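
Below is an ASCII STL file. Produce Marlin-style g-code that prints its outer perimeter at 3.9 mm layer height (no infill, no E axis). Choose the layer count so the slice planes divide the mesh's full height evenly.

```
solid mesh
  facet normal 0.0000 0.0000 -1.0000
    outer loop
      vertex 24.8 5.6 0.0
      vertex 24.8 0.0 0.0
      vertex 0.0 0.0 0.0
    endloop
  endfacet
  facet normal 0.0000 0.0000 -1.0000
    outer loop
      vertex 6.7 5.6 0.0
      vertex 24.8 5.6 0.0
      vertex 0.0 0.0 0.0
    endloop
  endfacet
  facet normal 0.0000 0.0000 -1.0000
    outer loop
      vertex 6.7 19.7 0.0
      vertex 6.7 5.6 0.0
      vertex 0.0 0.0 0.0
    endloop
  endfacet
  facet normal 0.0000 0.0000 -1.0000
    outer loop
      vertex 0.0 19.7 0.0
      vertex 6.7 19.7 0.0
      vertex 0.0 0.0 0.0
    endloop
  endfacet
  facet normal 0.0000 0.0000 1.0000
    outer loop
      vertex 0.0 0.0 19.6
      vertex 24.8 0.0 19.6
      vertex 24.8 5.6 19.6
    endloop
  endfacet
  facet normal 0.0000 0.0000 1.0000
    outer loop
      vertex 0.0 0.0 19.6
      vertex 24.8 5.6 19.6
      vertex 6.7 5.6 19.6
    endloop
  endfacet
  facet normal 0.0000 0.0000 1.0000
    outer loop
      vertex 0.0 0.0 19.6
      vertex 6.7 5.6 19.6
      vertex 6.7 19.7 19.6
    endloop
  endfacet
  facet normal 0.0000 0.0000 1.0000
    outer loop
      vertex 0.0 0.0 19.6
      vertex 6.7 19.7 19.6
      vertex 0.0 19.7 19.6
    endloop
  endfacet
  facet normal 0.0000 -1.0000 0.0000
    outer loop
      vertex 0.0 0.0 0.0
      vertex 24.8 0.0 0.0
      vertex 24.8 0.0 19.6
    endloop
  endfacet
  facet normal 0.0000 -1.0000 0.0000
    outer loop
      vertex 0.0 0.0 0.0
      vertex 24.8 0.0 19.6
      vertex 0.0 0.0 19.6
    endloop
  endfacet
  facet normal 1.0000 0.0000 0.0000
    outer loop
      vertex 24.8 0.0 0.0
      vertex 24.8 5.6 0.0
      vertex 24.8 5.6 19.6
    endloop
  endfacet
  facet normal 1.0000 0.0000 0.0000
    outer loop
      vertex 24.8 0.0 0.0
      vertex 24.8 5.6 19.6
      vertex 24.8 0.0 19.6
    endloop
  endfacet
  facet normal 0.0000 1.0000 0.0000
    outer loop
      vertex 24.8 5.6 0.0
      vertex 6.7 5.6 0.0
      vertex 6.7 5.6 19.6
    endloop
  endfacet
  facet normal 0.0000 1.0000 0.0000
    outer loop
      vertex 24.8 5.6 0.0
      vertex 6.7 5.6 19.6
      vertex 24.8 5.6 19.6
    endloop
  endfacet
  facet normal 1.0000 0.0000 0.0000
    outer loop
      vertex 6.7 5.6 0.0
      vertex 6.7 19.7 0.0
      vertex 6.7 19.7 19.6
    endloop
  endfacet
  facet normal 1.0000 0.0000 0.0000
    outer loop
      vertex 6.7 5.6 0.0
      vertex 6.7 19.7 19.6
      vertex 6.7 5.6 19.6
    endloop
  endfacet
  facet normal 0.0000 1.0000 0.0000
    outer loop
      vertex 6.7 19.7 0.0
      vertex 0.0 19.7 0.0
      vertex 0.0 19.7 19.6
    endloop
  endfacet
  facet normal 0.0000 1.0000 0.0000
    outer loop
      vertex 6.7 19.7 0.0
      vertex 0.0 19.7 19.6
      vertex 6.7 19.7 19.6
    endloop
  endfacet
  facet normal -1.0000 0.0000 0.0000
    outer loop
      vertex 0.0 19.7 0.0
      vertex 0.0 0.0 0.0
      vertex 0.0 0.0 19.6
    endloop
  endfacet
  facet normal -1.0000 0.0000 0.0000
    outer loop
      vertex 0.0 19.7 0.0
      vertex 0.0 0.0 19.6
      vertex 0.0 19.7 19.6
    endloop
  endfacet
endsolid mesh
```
; perimeter-only toolpath
G21 ; units = mm
G90 ; absolute positioning
G28 ; home
; layer 1
G0 Z3.9
G0 X0.0 Y0.0
G1 X24.8 Y0.0
G1 X24.8 Y5.6
G1 X6.7 Y5.6
G1 X6.7 Y19.7
G1 X0.0 Y19.7
G1 X0.0 Y0.0
; layer 2
G0 Z7.8
G0 X0.0 Y0.0
G1 X24.8 Y0.0
G1 X24.8 Y5.6
G1 X6.7 Y5.6
G1 X6.7 Y19.7
G1 X0.0 Y19.7
G1 X0.0 Y0.0
; layer 3
G0 Z11.8
G0 X0.0 Y0.0
G1 X24.8 Y0.0
G1 X24.8 Y5.6
G1 X6.7 Y5.6
G1 X6.7 Y19.7
G1 X0.0 Y19.7
G1 X0.0 Y0.0
; layer 4
G0 Z15.7
G0 X0.0 Y0.0
G1 X24.8 Y0.0
G1 X24.8 Y5.6
G1 X6.7 Y5.6
G1 X6.7 Y19.7
G1 X0.0 Y19.7
G1 X0.0 Y0.0
; layer 5
G0 Z19.6
G0 X0.0 Y0.0
G1 X24.8 Y0.0
G1 X24.8 Y5.6
G1 X6.7 Y5.6
G1 X6.7 Y19.7
G1 X0.0 Y19.7
G1 X0.0 Y0.0
M2 ; end

The solid is an L-shaped prism: outer 24.8 × 19.7 mm, arm thicknesses ≈ 5.6 mm (horizontal) and 6.7 mm (vertical), extruded 19.6 mm in z. Slicing at Δz = 3.9 mm — 5 equal slices spanning the solid's height, so layer i sits at z = i·h/5 — gives 5 non-empty perimeters. Each is a 6-segment closed polygon; G0 lifts to the layer z and rapids to the start vertex, then G1 traces the edges.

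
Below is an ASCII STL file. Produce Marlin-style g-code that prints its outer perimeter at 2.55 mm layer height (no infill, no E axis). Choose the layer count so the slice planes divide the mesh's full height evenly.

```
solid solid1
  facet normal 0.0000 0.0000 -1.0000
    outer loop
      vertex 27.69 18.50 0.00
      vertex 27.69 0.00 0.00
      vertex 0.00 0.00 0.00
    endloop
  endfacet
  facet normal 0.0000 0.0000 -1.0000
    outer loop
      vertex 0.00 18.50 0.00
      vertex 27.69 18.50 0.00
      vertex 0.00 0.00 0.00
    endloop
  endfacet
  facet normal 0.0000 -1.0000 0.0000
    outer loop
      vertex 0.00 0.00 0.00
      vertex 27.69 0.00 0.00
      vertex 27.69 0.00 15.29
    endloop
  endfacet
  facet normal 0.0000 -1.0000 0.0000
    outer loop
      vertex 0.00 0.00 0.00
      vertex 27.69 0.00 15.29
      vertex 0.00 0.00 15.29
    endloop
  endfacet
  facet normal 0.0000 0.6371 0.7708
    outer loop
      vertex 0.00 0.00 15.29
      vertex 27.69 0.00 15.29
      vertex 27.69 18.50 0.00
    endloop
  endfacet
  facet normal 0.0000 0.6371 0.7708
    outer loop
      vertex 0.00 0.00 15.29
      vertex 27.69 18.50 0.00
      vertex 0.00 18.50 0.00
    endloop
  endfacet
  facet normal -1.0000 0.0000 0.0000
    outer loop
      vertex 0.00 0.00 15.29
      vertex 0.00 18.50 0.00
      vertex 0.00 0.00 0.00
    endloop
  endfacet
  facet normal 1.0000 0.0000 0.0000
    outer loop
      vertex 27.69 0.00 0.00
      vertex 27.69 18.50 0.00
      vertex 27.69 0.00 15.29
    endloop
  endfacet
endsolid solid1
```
; perimeter-only toolpath
G21 ; units = mm
G90 ; absolute positioning
G28 ; home
; layer 1
G0 Z2.55
G0 X0.00 Y0.00
G1 X27.69 Y0.00
G1 X27.69 Y15.42
G1 X0.00 Y15.42
G1 X0.00 Y0.00
; layer 2
G0 Z5.10
G0 X0.00 Y0.00
G1 X27.69 Y0.00
G1 X27.69 Y12.33
G1 X0.00 Y12.33
G1 X0.00 Y0.00
; layer 3
G0 Z7.64
G0 X0.00 Y0.00
G1 X27.69 Y0.00
G1 X27.69 Y9.25
G1 X0.00 Y9.25
G1 X0.00 Y0.00
; layer 4
G0 Z10.19
G0 X0.00 Y0.00
G1 X27.69 Y0.00
G1 X27.69 Y6.17
G1 X0.00 Y6.17
G1 X0.00 Y0.00
; layer 5
G0 Z12.74
G0 X0.00 Y0.00
G1 X27.69 Y0.00
G1 X27.69 Y3.08
G1 X0.00 Y3.08
G1 X0.00 Y0.00
M2 ; end

The solid is a wedge (ramp): 27.7 × 18.5 mm base, rising to 15.3 mm along the y=0 edge and sloping linearly to z=0 at y=18.5. Slicing at Δz = 2.55 mm — 6 equal slices spanning the solid's height, so layer i sits at z = i·h/6 — gives 5 non-empty perimeters. Each is a 4-segment closed polygon; G0 lifts to the layer z and rapids to the start vertex, then G1 traces the edges. The cross-section shrinks linearly with z (the slice at the apex is degenerate and omitted).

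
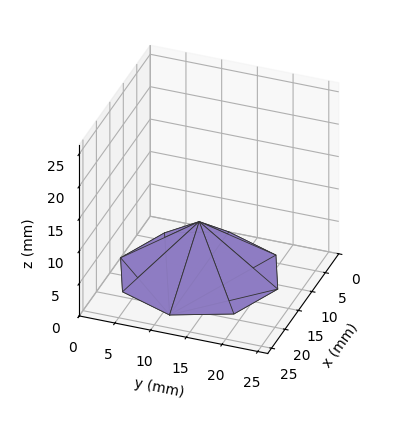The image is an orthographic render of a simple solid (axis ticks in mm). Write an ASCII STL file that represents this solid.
Reading the render: the shape is a regular 8-sided pyramid, base circumscribed radius ≈ 11 mm, apex at z ≈ 8 mm (dimensions read to the nearest mm from the axis ticks). For the STL, each face is triangulated and given an outward normal.

solid part
  facet normal 0.0000 0.0000 -1.0000
    outer loop
      vertex 11.0 22.0 0.0
      vertex 18.8 18.8 0.0
      vertex 22.0 11.0 0.0
    endloop
  endfacet
  facet normal 0.0000 0.0000 -1.0000
    outer loop
      vertex 3.2 18.8 0.0
      vertex 11.0 22.0 0.0
      vertex 22.0 11.0 0.0
    endloop
  endfacet
  facet normal 0.0000 0.0000 -1.0000
    outer loop
      vertex 0.0 11.0 0.0
      vertex 3.2 18.8 0.0
      vertex 22.0 11.0 0.0
    endloop
  endfacet
  facet normal 0.0000 0.0000 -1.0000
    outer loop
      vertex 3.2 3.2 0.0
      vertex 0.0 11.0 0.0
      vertex 22.0 11.0 0.0
    endloop
  endfacet
  facet normal 0.0000 0.0000 -1.0000
    outer loop
      vertex 11.0 0.0 0.0
      vertex 3.2 3.2 0.0
      vertex 22.0 11.0 0.0
    endloop
  endfacet
  facet normal 0.0000 0.0000 -1.0000
    outer loop
      vertex 18.8 3.2 0.0
      vertex 11.0 0.0 0.0
      vertex 22.0 11.0 0.0
    endloop
  endfacet
  facet normal 0.5718 0.2346 0.7862
    outer loop
      vertex 22.0 11.0 0.0
      vertex 18.8 18.8 0.0
      vertex 11.0 11.0 8.0
    endloop
  endfacet
  facet normal 0.2346 0.5718 0.7862
    outer loop
      vertex 18.8 18.8 0.0
      vertex 11.0 22.0 0.0
      vertex 11.0 11.0 8.0
    endloop
  endfacet
  facet normal -0.2346 0.5718 0.7862
    outer loop
      vertex 11.0 22.0 0.0
      vertex 3.2 18.8 0.0
      vertex 11.0 11.0 8.0
    endloop
  endfacet
  facet normal -0.5718 0.2346 0.7862
    outer loop
      vertex 3.2 18.8 0.0
      vertex 0.0 11.0 0.0
      vertex 11.0 11.0 8.0
    endloop
  endfacet
  facet normal -0.5718 -0.2346 0.7862
    outer loop
      vertex 0.0 11.0 0.0
      vertex 3.2 3.2 0.0
      vertex 11.0 11.0 8.0
    endloop
  endfacet
  facet normal -0.2346 -0.5718 0.7862
    outer loop
      vertex 3.2 3.2 0.0
      vertex 11.0 0.0 0.0
      vertex 11.0 11.0 8.0
    endloop
  endfacet
  facet normal 0.2346 -0.5718 0.7862
    outer loop
      vertex 11.0 0.0 0.0
      vertex 18.8 3.2 0.0
      vertex 11.0 11.0 8.0
    endloop
  endfacet
  facet normal 0.5718 -0.2346 0.7862
    outer loop
      vertex 18.8 3.2 0.0
      vertex 22.0 11.0 0.0
      vertex 11.0 11.0 8.0
    endloop
  endfacet
endsolid part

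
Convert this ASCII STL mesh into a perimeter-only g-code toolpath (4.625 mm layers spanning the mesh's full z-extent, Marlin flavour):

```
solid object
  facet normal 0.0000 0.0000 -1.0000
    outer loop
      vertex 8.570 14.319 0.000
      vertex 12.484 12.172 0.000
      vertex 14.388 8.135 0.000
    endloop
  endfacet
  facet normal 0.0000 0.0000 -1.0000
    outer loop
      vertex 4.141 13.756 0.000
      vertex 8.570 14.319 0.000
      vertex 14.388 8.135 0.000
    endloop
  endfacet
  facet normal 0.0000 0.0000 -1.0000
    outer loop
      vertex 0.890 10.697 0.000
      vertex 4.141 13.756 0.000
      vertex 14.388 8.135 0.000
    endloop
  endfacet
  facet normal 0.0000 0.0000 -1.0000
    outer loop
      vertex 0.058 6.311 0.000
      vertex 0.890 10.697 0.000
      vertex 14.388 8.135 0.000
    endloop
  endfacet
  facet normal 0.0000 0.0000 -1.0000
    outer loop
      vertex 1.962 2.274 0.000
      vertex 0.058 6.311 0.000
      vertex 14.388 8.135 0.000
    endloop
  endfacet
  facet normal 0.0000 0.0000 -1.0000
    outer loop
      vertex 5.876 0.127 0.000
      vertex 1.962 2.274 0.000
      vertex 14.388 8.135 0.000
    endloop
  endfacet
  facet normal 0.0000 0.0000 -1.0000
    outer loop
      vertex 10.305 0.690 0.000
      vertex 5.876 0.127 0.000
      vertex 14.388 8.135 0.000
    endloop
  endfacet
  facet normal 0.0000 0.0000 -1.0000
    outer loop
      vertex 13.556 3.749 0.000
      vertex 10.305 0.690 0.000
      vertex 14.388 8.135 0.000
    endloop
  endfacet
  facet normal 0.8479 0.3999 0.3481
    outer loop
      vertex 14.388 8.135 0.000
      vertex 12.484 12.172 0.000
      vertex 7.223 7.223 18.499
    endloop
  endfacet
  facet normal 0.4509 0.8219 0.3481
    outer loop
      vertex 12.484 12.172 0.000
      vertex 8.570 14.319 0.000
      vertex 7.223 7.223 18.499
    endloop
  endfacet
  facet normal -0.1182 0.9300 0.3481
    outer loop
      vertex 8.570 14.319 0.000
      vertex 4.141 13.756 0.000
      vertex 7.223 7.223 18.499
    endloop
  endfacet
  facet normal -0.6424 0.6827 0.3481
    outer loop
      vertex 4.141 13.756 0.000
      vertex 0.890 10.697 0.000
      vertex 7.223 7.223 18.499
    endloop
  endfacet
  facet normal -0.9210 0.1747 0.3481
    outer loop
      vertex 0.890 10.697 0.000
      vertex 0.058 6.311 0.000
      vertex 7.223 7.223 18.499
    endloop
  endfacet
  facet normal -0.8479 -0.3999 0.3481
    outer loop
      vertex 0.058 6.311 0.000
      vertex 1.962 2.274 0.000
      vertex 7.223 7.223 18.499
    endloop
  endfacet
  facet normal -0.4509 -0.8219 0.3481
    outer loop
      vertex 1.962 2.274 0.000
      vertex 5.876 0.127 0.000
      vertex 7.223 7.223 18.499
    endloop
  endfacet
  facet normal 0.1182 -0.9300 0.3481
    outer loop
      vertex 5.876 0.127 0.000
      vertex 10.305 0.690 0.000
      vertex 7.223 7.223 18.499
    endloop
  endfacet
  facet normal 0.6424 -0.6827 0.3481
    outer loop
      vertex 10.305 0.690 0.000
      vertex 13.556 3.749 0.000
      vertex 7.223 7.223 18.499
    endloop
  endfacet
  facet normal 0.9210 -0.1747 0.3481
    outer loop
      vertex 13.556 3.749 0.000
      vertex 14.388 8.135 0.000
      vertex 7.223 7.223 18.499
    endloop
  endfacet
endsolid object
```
; perimeter-only toolpath
G21 ; units = mm
G90 ; absolute positioning
G28 ; home
; layer 1
G0 Z4.625
G0 X12.597 Y7.907
G1 X11.169 Y10.935
G1 X8.233 Y12.545
G1 X4.912 Y12.123
G1 X2.473 Y9.828
G1 X1.849 Y6.539
G1 X3.277 Y3.511
G1 X6.213 Y1.901
G1 X9.534 Y2.323
G1 X11.973 Y4.617
G1 X12.597 Y7.907
; layer 2
G0 Z9.249
G0 X10.806 Y7.679
G1 X9.854 Y9.697
G1 X7.896 Y10.771
G1 X5.682 Y10.489
G1 X4.056 Y8.960
G1 X3.640 Y6.767
G1 X4.593 Y4.748
G1 X6.550 Y3.675
G1 X8.764 Y3.957
G1 X10.389 Y5.486
G1 X10.806 Y7.679
; layer 3
G0 Z13.874
G0 X9.014 Y7.451
G1 X8.538 Y8.460
G1 X7.560 Y8.997
G1 X6.453 Y8.856
G1 X5.640 Y8.091
G1 X5.432 Y6.995
G1 X5.908 Y5.986
G1 X6.886 Y5.449
G1 X7.994 Y5.590
G1 X8.806 Y6.354
G1 X9.014 Y7.451
M2 ; end

The solid is a regular 10-sided pyramid, base circumscribed radius ≈ 7.22 mm, apex at z ≈ 18.5 mm. Slicing at Δz = 4.625 mm — 4 equal slices spanning the solid's height, so layer i sits at z = i·h/4 — gives 3 non-empty perimeters. Each is a 10-segment closed polygon; G0 lifts to the layer z and rapids to the start vertex, then G1 traces the edges. The cross-section shrinks linearly with z (the slice at the apex is degenerate and omitted).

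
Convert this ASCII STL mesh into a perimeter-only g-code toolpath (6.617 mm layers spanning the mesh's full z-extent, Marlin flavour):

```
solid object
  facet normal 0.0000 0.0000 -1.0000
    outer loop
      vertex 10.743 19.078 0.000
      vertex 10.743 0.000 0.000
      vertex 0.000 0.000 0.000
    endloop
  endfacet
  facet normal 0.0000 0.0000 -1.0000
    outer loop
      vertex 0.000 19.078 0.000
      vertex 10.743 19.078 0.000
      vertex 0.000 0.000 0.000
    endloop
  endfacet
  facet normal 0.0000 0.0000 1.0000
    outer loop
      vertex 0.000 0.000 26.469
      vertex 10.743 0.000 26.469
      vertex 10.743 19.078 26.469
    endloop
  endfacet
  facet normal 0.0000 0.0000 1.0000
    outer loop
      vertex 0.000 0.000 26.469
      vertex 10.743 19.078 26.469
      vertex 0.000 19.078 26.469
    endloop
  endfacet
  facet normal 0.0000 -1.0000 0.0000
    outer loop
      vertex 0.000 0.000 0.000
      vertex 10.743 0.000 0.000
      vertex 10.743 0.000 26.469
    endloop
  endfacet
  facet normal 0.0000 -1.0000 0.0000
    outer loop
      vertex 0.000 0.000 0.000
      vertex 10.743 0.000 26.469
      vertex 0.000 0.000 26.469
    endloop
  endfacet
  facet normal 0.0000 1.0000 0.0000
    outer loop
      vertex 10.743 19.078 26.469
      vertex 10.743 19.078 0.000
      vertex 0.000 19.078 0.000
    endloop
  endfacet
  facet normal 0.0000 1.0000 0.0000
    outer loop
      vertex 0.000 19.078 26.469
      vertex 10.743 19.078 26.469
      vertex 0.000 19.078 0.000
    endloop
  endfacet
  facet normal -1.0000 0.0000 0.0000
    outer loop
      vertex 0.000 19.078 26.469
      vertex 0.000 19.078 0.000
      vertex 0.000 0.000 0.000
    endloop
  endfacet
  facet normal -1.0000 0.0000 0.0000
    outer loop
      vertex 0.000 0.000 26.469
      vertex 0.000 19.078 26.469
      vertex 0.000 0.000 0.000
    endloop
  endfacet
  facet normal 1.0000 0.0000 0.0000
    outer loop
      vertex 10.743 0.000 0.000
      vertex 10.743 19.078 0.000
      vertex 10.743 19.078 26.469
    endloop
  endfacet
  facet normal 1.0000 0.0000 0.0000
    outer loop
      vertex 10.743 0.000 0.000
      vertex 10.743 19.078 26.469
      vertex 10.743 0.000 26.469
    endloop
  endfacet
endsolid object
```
; perimeter-only toolpath
G21 ; units = mm
G90 ; absolute positioning
G28 ; home
; layer 1
G0 Z6.617
G0 X0.000 Y0.000
G1 X10.743 Y0.000
G1 X10.743 Y19.078
G1 X0.000 Y19.078
G1 X0.000 Y0.000
; layer 2
G0 Z13.235
G0 X0.000 Y0.000
G1 X10.743 Y0.000
G1 X10.743 Y19.078
G1 X0.000 Y19.078
G1 X0.000 Y0.000
; layer 3
G0 Z19.852
G0 X0.000 Y0.000
G1 X10.743 Y0.000
G1 X10.743 Y19.078
G1 X0.000 Y19.078
G1 X0.000 Y0.000
; layer 4
G0 Z26.469
G0 X0.000 Y0.000
G1 X10.743 Y0.000
G1 X10.743 Y19.078
G1 X0.000 Y19.078
G1 X0.000 Y0.000
M2 ; end

The solid is a rectangular box, roughly 10.7 × 19.1 mm footprint and 26.5 mm tall. Slicing at Δz = 6.617 mm — 4 equal slices spanning the solid's height, so layer i sits at z = i·h/4 — gives 4 non-empty perimeters. Each is a 4-segment closed polygon; G0 lifts to the layer z and rapids to the start vertex, then G1 traces the edges.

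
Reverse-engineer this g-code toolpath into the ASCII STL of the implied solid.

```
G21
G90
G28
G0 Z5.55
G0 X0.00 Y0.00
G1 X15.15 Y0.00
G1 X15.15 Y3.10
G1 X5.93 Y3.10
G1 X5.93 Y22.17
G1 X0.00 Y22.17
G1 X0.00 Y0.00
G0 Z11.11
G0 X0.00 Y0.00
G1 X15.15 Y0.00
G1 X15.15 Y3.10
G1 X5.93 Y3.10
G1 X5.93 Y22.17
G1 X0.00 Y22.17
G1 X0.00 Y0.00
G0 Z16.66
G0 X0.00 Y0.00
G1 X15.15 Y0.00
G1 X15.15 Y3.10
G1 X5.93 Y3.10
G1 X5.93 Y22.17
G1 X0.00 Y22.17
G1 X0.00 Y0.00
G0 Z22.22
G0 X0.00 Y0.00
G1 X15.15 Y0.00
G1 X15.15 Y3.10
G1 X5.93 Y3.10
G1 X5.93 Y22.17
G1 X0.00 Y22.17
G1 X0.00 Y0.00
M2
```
solid part
  facet normal 0.0000 0.0000 -1.0000
    outer loop
      vertex 15.15 3.10 0.00
      vertex 15.15 0.00 0.00
      vertex 0.00 0.00 0.00
    endloop
  endfacet
  facet normal 0.0000 0.0000 -1.0000
    outer loop
      vertex 5.93 3.10 0.00
      vertex 15.15 3.10 0.00
      vertex 0.00 0.00 0.00
    endloop
  endfacet
  facet normal 0.0000 0.0000 -1.0000
    outer loop
      vertex 5.93 22.17 0.00
      vertex 5.93 3.10 0.00
      vertex 0.00 0.00 0.00
    endloop
  endfacet
  facet normal 0.0000 0.0000 -1.0000
    outer loop
      vertex 0.00 22.17 0.00
      vertex 5.93 22.17 0.00
      vertex 0.00 0.00 0.00
    endloop
  endfacet
  facet normal 0.0000 0.0000 1.0000
    outer loop
      vertex 0.00 0.00 22.22
      vertex 15.15 0.00 22.22
      vertex 15.15 3.10 22.22
    endloop
  endfacet
  facet normal 0.0000 0.0000 1.0000
    outer loop
      vertex 0.00 0.00 22.22
      vertex 15.15 3.10 22.22
      vertex 5.93 3.10 22.22
    endloop
  endfacet
  facet normal 0.0000 0.0000 1.0000
    outer loop
      vertex 0.00 0.00 22.22
      vertex 5.93 3.10 22.22
      vertex 5.93 22.17 22.22
    endloop
  endfacet
  facet normal 0.0000 0.0000 1.0000
    outer loop
      vertex 0.00 0.00 22.22
      vertex 5.93 22.17 22.22
      vertex 0.00 22.17 22.22
    endloop
  endfacet
  facet normal 0.0000 -1.0000 0.0000
    outer loop
      vertex 0.00 0.00 0.00
      vertex 15.15 0.00 0.00
      vertex 15.15 0.00 22.22
    endloop
  endfacet
  facet normal 0.0000 -1.0000 0.0000
    outer loop
      vertex 0.00 0.00 0.00
      vertex 15.15 0.00 22.22
      vertex 0.00 0.00 22.22
    endloop
  endfacet
  facet normal 1.0000 0.0000 0.0000
    outer loop
      vertex 15.15 0.00 0.00
      vertex 15.15 3.10 0.00
      vertex 15.15 3.10 22.22
    endloop
  endfacet
  facet normal 1.0000 0.0000 0.0000
    outer loop
      vertex 15.15 0.00 0.00
      vertex 15.15 3.10 22.22
      vertex 15.15 0.00 22.22
    endloop
  endfacet
  facet normal 0.0000 1.0000 0.0000
    outer loop
      vertex 15.15 3.10 0.00
      vertex 5.93 3.10 0.00
      vertex 5.93 3.10 22.22
    endloop
  endfacet
  facet normal 0.0000 1.0000 0.0000
    outer loop
      vertex 15.15 3.10 0.00
      vertex 5.93 3.10 22.22
      vertex 15.15 3.10 22.22
    endloop
  endfacet
  facet normal 1.0000 0.0000 0.0000
    outer loop
      vertex 5.93 3.10 0.00
      vertex 5.93 22.17 0.00
      vertex 5.93 22.17 22.22
    endloop
  endfacet
  facet normal 1.0000 0.0000 0.0000
    outer loop
      vertex 5.93 3.10 0.00
      vertex 5.93 22.17 22.22
      vertex 5.93 3.10 22.22
    endloop
  endfacet
  facet normal 0.0000 1.0000 0.0000
    outer loop
      vertex 5.93 22.17 0.00
      vertex 0.00 22.17 0.00
      vertex 0.00 22.17 22.22
    endloop
  endfacet
  facet normal 0.0000 1.0000 0.0000
    outer loop
      vertex 5.93 22.17 0.00
      vertex 0.00 22.17 22.22
      vertex 5.93 22.17 22.22
    endloop
  endfacet
  facet normal -1.0000 0.0000 0.0000
    outer loop
      vertex 0.00 22.17 0.00
      vertex 0.00 0.00 0.00
      vertex 0.00 0.00 22.22
    endloop
  endfacet
  facet normal -1.0000 0.0000 0.0000
    outer loop
      vertex 0.00 22.17 0.00
      vertex 0.00 0.00 22.22
      vertex 0.00 22.17 22.22
    endloop
  endfacet
endsolid part

The G0 Z moves step by Δz≈5.55 mm. Every layer's G1 loop is the same polygon, so the solid is a straight extrusion of it from z=0 to z≈22.2. Closing with flat bottom and top caps and triangulating gives 20 facets — an L-shaped prism: outer 15.2 × 22.2 mm, arm thicknesses ≈ 3.1 mm (horizontal) and 5.93 mm (vertical), extruded 22.2 mm in z.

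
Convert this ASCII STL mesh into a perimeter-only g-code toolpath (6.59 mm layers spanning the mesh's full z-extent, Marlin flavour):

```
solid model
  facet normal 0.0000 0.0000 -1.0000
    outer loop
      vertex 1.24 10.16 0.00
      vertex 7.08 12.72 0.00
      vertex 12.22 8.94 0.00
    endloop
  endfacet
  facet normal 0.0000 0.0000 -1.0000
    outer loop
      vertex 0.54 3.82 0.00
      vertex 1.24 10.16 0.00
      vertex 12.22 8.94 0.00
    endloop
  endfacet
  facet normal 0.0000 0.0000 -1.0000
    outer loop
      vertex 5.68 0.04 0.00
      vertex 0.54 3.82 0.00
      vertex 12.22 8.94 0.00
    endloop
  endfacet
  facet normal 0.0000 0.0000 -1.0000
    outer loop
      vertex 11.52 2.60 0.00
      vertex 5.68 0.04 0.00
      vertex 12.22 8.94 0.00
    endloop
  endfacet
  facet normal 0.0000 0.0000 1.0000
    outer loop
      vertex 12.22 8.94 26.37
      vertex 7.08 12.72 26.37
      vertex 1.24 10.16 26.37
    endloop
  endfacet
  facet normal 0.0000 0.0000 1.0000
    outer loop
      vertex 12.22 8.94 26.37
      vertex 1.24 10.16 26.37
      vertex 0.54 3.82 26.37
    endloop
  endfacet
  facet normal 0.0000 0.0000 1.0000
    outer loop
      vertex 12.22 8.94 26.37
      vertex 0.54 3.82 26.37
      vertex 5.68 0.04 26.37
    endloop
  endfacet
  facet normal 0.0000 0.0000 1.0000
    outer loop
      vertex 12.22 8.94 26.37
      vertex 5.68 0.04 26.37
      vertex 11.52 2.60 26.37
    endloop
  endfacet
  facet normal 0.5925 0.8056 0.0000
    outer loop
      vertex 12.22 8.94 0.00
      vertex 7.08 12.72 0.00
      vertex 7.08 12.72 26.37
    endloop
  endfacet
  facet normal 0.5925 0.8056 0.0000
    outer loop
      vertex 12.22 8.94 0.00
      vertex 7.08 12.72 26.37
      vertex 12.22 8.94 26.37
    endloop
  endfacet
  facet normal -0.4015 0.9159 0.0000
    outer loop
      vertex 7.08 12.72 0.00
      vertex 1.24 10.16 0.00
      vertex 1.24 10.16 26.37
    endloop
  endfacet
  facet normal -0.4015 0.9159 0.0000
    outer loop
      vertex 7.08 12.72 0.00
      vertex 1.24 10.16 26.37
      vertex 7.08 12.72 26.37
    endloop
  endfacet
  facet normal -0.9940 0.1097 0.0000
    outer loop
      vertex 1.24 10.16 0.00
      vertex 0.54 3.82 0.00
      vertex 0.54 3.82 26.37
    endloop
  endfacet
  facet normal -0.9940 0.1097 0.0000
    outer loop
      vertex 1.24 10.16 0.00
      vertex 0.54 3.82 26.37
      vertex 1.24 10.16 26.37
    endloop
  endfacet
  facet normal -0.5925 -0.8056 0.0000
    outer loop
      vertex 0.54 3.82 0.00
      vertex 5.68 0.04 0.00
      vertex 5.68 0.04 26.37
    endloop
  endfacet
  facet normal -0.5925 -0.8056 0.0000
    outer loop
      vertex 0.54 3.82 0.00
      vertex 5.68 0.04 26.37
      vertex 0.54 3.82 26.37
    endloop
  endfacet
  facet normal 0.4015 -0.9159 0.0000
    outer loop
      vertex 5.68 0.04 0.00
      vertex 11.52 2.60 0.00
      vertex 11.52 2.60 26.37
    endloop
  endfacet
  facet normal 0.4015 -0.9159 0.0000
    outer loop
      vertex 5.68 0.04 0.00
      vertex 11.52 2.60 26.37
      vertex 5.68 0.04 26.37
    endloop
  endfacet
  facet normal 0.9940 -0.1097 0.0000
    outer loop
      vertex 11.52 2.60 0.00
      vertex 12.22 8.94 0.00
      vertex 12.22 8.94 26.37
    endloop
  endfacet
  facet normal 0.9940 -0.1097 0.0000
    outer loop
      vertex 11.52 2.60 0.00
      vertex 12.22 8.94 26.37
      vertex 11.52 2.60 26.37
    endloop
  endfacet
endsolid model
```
; perimeter-only toolpath
G21 ; units = mm
G90 ; absolute positioning
G28 ; home
; layer 1
G0 Z6.59
G0 X12.22 Y8.94
G1 X7.08 Y12.72
G1 X1.24 Y10.16
G1 X0.54 Y3.82
G1 X5.68 Y0.04
G1 X11.52 Y2.60
G1 X12.22 Y8.94
; layer 2
G0 Z13.19
G0 X12.22 Y8.94
G1 X7.08 Y12.72
G1 X1.24 Y10.16
G1 X0.54 Y3.82
G1 X5.68 Y0.04
G1 X11.52 Y2.60
G1 X12.22 Y8.94
; layer 3
G0 Z19.78
G0 X12.22 Y8.94
G1 X7.08 Y12.72
G1 X1.24 Y10.16
G1 X0.54 Y3.82
G1 X5.68 Y0.04
G1 X11.52 Y2.60
G1 X12.22 Y8.94
; layer 4
G0 Z26.37
G0 X12.22 Y8.94
G1 X7.08 Y12.72
G1 X1.24 Y10.16
G1 X0.54 Y3.82
G1 X5.68 Y0.04
G1 X11.52 Y2.60
G1 X12.22 Y8.94
M2 ; end

The solid is a regular 6-sided prism (a cylinder approximated with 6 flat sides), circumscribed radius ≈ 6.38 mm, height ≈ 26.4 mm. Slicing at Δz = 6.59 mm — 4 equal slices spanning the solid's height, so layer i sits at z = i·h/4 — gives 4 non-empty perimeters. Each is a 6-segment closed polygon; G0 lifts to the layer z and rapids to the start vertex, then G1 traces the edges.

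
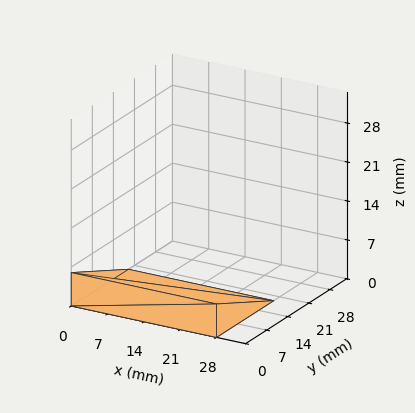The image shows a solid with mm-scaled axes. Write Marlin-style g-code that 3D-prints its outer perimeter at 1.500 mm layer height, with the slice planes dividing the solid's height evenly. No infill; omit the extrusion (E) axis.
Reading the render: the shape is a wedge (ramp): 28 × 19 mm base, rising to 6 mm along the y=0 edge and sloping linearly to z=0 at y=19 (dimensions read to the nearest mm from the axis ticks). For the g-code, the solid's height is divided into equal slices at the stated Δz and each level perimeter traced with G1 moves after a G0 lift.

; perimeter-only toolpath
G21 ; units = mm
G90 ; absolute positioning
G28 ; home
; layer 1
G0 Z1.500
G0 X0.000 Y0.000
G1 X28.000 Y0.000
G1 X28.000 Y14.250
G1 X0.000 Y14.250
G1 X0.000 Y0.000
; layer 2
G0 Z3.000
G0 X0.000 Y0.000
G1 X28.000 Y0.000
G1 X28.000 Y9.500
G1 X0.000 Y9.500
G1 X0.000 Y0.000
; layer 3
G0 Z4.500
G0 X0.000 Y0.000
G1 X28.000 Y0.000
G1 X28.000 Y4.750
G1 X0.000 Y4.750
G1 X0.000 Y0.000
M2 ; end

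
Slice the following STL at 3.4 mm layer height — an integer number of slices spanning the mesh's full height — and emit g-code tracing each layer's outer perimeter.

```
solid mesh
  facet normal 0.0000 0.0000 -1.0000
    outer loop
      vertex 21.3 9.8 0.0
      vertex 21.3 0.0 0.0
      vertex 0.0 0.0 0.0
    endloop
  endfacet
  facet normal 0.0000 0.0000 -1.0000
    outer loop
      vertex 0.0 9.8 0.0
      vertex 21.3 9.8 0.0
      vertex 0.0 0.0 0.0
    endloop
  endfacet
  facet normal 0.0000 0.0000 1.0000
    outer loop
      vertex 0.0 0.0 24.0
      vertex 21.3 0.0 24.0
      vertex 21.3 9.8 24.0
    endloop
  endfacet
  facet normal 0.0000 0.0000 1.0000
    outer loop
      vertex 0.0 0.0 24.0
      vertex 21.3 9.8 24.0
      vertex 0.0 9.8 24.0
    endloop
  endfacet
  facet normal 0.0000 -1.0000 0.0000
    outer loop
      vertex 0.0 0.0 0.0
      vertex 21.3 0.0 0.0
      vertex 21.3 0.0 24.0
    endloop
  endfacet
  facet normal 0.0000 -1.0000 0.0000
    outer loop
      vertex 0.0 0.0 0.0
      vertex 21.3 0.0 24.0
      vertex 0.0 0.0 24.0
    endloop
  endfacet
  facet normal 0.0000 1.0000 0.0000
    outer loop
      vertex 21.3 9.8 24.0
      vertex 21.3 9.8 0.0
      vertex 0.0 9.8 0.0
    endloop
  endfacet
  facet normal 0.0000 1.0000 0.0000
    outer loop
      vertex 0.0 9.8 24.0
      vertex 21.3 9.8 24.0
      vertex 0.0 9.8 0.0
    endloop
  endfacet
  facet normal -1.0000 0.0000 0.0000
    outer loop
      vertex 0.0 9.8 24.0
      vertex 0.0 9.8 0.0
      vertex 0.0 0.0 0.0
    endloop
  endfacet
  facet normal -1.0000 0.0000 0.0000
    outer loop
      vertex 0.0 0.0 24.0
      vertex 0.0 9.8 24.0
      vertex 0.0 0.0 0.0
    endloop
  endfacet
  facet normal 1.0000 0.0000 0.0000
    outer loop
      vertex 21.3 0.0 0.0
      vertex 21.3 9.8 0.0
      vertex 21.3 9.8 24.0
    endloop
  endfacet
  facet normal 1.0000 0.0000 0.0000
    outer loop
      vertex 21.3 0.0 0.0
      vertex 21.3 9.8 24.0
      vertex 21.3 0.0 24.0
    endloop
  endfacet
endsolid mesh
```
; perimeter-only toolpath
G21 ; units = mm
G90 ; absolute positioning
G28 ; home
; layer 1
G0 Z3.4
G0 X0.0 Y0.0
G1 X21.3 Y0.0
G1 X21.3 Y9.8
G1 X0.0 Y9.8
G1 X0.0 Y0.0
; layer 2
G0 Z6.9
G0 X0.0 Y0.0
G1 X21.3 Y0.0
G1 X21.3 Y9.8
G1 X0.0 Y9.8
G1 X0.0 Y0.0
; layer 3
G0 Z10.3
G0 X0.0 Y0.0
G1 X21.3 Y0.0
G1 X21.3 Y9.8
G1 X0.0 Y9.8
G1 X0.0 Y0.0
; layer 4
G0 Z13.7
G0 X0.0 Y0.0
G1 X21.3 Y0.0
G1 X21.3 Y9.8
G1 X0.0 Y9.8
G1 X0.0 Y0.0
; layer 5
G0 Z17.1
G0 X0.0 Y0.0
G1 X21.3 Y0.0
G1 X21.3 Y9.8
G1 X0.0 Y9.8
G1 X0.0 Y0.0
; layer 6
G0 Z20.6
G0 X0.0 Y0.0
G1 X21.3 Y0.0
G1 X21.3 Y9.8
G1 X0.0 Y9.8
G1 X0.0 Y0.0
; layer 7
G0 Z24.0
G0 X0.0 Y0.0
G1 X21.3 Y0.0
G1 X21.3 Y9.8
G1 X0.0 Y9.8
G1 X0.0 Y0.0
M2 ; end

The solid is a rectangular box, roughly 21.3 × 9.8 mm footprint and 24 mm tall. Slicing at Δz = 3.4 mm — 7 equal slices spanning the solid's height, so layer i sits at z = i·h/7 — gives 7 non-empty perimeters. Each is a 4-segment closed polygon; G0 lifts to the layer z and rapids to the start vertex, then G1 traces the edges.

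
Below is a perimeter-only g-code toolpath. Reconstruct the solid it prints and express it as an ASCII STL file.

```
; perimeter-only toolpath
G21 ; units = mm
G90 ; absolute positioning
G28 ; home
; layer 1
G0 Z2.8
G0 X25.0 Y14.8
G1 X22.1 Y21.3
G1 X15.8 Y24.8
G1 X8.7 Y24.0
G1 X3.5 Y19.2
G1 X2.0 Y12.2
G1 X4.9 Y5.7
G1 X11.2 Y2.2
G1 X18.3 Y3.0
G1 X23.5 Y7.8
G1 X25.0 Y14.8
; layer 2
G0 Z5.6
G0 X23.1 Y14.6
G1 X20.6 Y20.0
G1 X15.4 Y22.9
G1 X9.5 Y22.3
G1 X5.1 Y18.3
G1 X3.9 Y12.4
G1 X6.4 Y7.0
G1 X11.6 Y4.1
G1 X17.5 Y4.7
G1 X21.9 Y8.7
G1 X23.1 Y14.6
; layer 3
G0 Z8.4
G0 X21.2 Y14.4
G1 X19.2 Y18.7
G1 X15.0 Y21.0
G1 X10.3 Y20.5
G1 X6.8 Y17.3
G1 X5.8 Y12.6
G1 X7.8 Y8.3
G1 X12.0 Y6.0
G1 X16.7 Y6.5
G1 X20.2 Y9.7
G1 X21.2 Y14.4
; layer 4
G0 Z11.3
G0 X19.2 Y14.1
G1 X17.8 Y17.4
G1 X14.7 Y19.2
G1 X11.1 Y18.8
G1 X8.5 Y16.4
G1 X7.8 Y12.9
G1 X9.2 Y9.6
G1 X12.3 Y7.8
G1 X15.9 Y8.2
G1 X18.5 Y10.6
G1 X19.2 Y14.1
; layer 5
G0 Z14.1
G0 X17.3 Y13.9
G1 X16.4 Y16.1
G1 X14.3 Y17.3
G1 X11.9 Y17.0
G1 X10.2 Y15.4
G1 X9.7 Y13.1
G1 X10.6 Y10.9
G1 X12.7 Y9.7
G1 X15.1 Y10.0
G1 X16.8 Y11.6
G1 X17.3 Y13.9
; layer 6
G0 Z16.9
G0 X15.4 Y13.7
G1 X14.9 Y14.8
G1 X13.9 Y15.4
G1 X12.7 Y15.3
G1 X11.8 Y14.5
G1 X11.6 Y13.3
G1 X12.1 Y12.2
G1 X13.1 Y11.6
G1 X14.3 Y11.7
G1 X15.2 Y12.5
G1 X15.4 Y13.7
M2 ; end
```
solid part
  facet normal 0.0000 0.0000 -1.0000
    outer loop
      vertex 16.2 26.7 0.0
      vertex 23.5 22.6 0.0
      vertex 26.9 15.0 0.0
    endloop
  endfacet
  facet normal 0.0000 0.0000 -1.0000
    outer loop
      vertex 7.9 25.8 0.0
      vertex 16.2 26.7 0.0
      vertex 26.9 15.0 0.0
    endloop
  endfacet
  facet normal 0.0000 0.0000 -1.0000
    outer loop
      vertex 1.8 20.2 0.0
      vertex 7.9 25.8 0.0
      vertex 26.9 15.0 0.0
    endloop
  endfacet
  facet normal 0.0000 0.0000 -1.0000
    outer loop
      vertex 0.1 12.0 0.0
      vertex 1.8 20.2 0.0
      vertex 26.9 15.0 0.0
    endloop
  endfacet
  facet normal 0.0000 0.0000 -1.0000
    outer loop
      vertex 3.5 4.4 0.0
      vertex 0.1 12.0 0.0
      vertex 26.9 15.0 0.0
    endloop
  endfacet
  facet normal 0.0000 0.0000 -1.0000
    outer loop
      vertex 10.8 0.3 0.0
      vertex 3.5 4.4 0.0
      vertex 26.9 15.0 0.0
    endloop
  endfacet
  facet normal 0.0000 0.0000 -1.0000
    outer loop
      vertex 19.1 1.2 0.0
      vertex 10.8 0.3 0.0
      vertex 26.9 15.0 0.0
    endloop
  endfacet
  facet normal 0.0000 0.0000 -1.0000
    outer loop
      vertex 25.2 6.8 0.0
      vertex 19.1 1.2 0.0
      vertex 26.9 15.0 0.0
    endloop
  endfacet
  facet normal 0.7646 0.3421 0.5462
    outer loop
      vertex 26.9 15.0 0.0
      vertex 23.5 22.6 0.0
      vertex 13.5 13.5 19.7
    endloop
  endfacet
  facet normal 0.4103 0.7306 0.5458
    outer loop
      vertex 23.5 22.6 0.0
      vertex 16.2 26.7 0.0
      vertex 13.5 13.5 19.7
    endloop
  endfacet
  facet normal -0.0903 0.8330 0.5458
    outer loop
      vertex 16.2 26.7 0.0
      vertex 7.9 25.8 0.0
      vertex 13.5 13.5 19.7
    endloop
  endfacet
  facet normal -0.5665 0.6170 0.5463
    outer loop
      vertex 7.9 25.8 0.0
      vertex 1.8 20.2 0.0
      vertex 13.5 13.5 19.7
    endloop
  endfacet
  facet normal -0.8208 0.1702 0.5453
    outer loop
      vertex 1.8 20.2 0.0
      vertex 0.1 12.0 0.0
      vertex 13.5 13.5 19.7
    endloop
  endfacet
  facet normal -0.7646 -0.3421 0.5462
    outer loop
      vertex 0.1 12.0 0.0
      vertex 3.5 4.4 0.0
      vertex 13.5 13.5 19.7
    endloop
  endfacet
  facet normal -0.4103 -0.7306 0.5458
    outer loop
      vertex 3.5 4.4 0.0
      vertex 10.8 0.3 0.0
      vertex 13.5 13.5 19.7
    endloop
  endfacet
  facet normal 0.0903 -0.8330 0.5458
    outer loop
      vertex 10.8 0.3 0.0
      vertex 19.1 1.2 0.0
      vertex 13.5 13.5 19.7
    endloop
  endfacet
  facet normal 0.5665 -0.6170 0.5463
    outer loop
      vertex 19.1 1.2 0.0
      vertex 25.2 6.8 0.0
      vertex 13.5 13.5 19.7
    endloop
  endfacet
  facet normal 0.8208 -0.1702 0.5453
    outer loop
      vertex 25.2 6.8 0.0
      vertex 26.9 15.0 0.0
      vertex 13.5 13.5 19.7
    endloop
  endfacet
endsolid part

The G0 Z moves step by Δz≈2.8 mm. The G1 loops shrink linearly with z, so the solid tapers from its base footprint up to z≈19.7. Closing with a flat bottom cap and the tapered top and triangulating gives 18 facets — a regular 10-sided pyramid, base circumscribed radius ≈ 13.5 mm, apex at z ≈ 19.7 mm.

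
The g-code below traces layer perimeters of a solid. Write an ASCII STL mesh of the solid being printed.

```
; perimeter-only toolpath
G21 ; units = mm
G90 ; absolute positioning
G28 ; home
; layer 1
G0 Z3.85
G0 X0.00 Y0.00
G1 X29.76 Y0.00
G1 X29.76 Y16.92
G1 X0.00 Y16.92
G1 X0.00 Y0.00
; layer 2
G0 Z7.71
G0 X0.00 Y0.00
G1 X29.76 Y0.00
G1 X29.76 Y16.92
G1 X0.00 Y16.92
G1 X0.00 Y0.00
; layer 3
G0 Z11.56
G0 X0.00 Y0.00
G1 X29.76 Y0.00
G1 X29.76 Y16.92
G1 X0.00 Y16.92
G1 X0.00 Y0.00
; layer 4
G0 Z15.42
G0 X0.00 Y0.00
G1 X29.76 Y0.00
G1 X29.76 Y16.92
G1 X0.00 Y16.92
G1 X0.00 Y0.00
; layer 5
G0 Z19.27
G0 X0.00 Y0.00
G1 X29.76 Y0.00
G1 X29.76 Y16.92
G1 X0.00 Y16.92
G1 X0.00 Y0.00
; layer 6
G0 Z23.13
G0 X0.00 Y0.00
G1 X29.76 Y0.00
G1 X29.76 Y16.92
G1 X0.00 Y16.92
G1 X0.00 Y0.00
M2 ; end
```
solid part
  facet normal 0.0000 0.0000 -1.0000
    outer loop
      vertex 29.76 16.92 0.00
      vertex 29.76 0.00 0.00
      vertex 0.00 0.00 0.00
    endloop
  endfacet
  facet normal 0.0000 0.0000 -1.0000
    outer loop
      vertex 0.00 16.92 0.00
      vertex 29.76 16.92 0.00
      vertex 0.00 0.00 0.00
    endloop
  endfacet
  facet normal 0.0000 0.0000 1.0000
    outer loop
      vertex 0.00 0.00 23.13
      vertex 29.76 0.00 23.13
      vertex 29.76 16.92 23.13
    endloop
  endfacet
  facet normal 0.0000 0.0000 1.0000
    outer loop
      vertex 0.00 0.00 23.13
      vertex 29.76 16.92 23.13
      vertex 0.00 16.92 23.13
    endloop
  endfacet
  facet normal 0.0000 -1.0000 0.0000
    outer loop
      vertex 0.00 0.00 0.00
      vertex 29.76 0.00 0.00
      vertex 29.76 0.00 23.13
    endloop
  endfacet
  facet normal 0.0000 -1.0000 0.0000
    outer loop
      vertex 0.00 0.00 0.00
      vertex 29.76 0.00 23.13
      vertex 0.00 0.00 23.13
    endloop
  endfacet
  facet normal 0.0000 1.0000 0.0000
    outer loop
      vertex 29.76 16.92 23.13
      vertex 29.76 16.92 0.00
      vertex 0.00 16.92 0.00
    endloop
  endfacet
  facet normal 0.0000 1.0000 0.0000
    outer loop
      vertex 0.00 16.92 23.13
      vertex 29.76 16.92 23.13
      vertex 0.00 16.92 0.00
    endloop
  endfacet
  facet normal -1.0000 0.0000 0.0000
    outer loop
      vertex 0.00 16.92 23.13
      vertex 0.00 16.92 0.00
      vertex 0.00 0.00 0.00
    endloop
  endfacet
  facet normal -1.0000 0.0000 0.0000
    outer loop
      vertex 0.00 0.00 23.13
      vertex 0.00 16.92 23.13
      vertex 0.00 0.00 0.00
    endloop
  endfacet
  facet normal 1.0000 0.0000 0.0000
    outer loop
      vertex 29.76 0.00 0.00
      vertex 29.76 16.92 0.00
      vertex 29.76 16.92 23.13
    endloop
  endfacet
  facet normal 1.0000 0.0000 0.0000
    outer loop
      vertex 29.76 0.00 0.00
      vertex 29.76 16.92 23.13
      vertex 29.76 0.00 23.13
    endloop
  endfacet
endsolid part

The G0 Z moves step by Δz≈3.85 mm. Every layer's G1 loop is the same polygon, so the solid is a straight extrusion of it from z=0 to z≈23.1. Closing with flat bottom and top caps and triangulating gives 12 facets — a rectangular box, roughly 29.8 × 16.9 mm footprint and 23.1 mm tall.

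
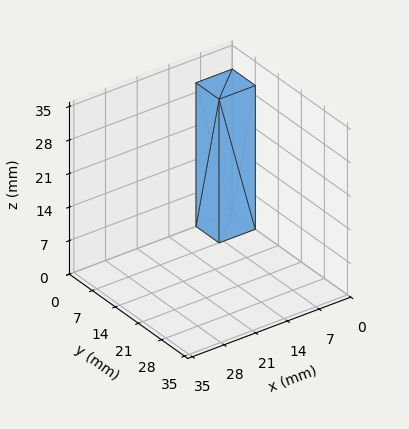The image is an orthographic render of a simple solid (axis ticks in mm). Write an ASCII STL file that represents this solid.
Reading the render: the shape is a rectangular box, roughly 8 × 7 mm footprint and 30 mm tall (dimensions read to the nearest mm from the axis ticks). For the STL, each face is triangulated and given an outward normal.

solid part
  facet normal 0.0000 0.0000 -1.0000
    outer loop
      vertex 8.00 7.00 0.00
      vertex 8.00 0.00 0.00
      vertex 0.00 0.00 0.00
    endloop
  endfacet
  facet normal 0.0000 0.0000 -1.0000
    outer loop
      vertex 0.00 7.00 0.00
      vertex 8.00 7.00 0.00
      vertex 0.00 0.00 0.00
    endloop
  endfacet
  facet normal 0.0000 0.0000 1.0000
    outer loop
      vertex 0.00 0.00 30.00
      vertex 8.00 0.00 30.00
      vertex 8.00 7.00 30.00
    endloop
  endfacet
  facet normal 0.0000 0.0000 1.0000
    outer loop
      vertex 0.00 0.00 30.00
      vertex 8.00 7.00 30.00
      vertex 0.00 7.00 30.00
    endloop
  endfacet
  facet normal 0.0000 -1.0000 0.0000
    outer loop
      vertex 0.00 0.00 0.00
      vertex 8.00 0.00 0.00
      vertex 8.00 0.00 30.00
    endloop
  endfacet
  facet normal 0.0000 -1.0000 0.0000
    outer loop
      vertex 0.00 0.00 0.00
      vertex 8.00 0.00 30.00
      vertex 0.00 0.00 30.00
    endloop
  endfacet
  facet normal 0.0000 1.0000 0.0000
    outer loop
      vertex 8.00 7.00 30.00
      vertex 8.00 7.00 0.00
      vertex 0.00 7.00 0.00
    endloop
  endfacet
  facet normal 0.0000 1.0000 0.0000
    outer loop
      vertex 0.00 7.00 30.00
      vertex 8.00 7.00 30.00
      vertex 0.00 7.00 0.00
    endloop
  endfacet
  facet normal -1.0000 0.0000 0.0000
    outer loop
      vertex 0.00 7.00 30.00
      vertex 0.00 7.00 0.00
      vertex 0.00 0.00 0.00
    endloop
  endfacet
  facet normal -1.0000 0.0000 0.0000
    outer loop
      vertex 0.00 0.00 30.00
      vertex 0.00 7.00 30.00
      vertex 0.00 0.00 0.00
    endloop
  endfacet
  facet normal 1.0000 0.0000 0.0000
    outer loop
      vertex 8.00 0.00 0.00
      vertex 8.00 7.00 0.00
      vertex 8.00 7.00 30.00
    endloop
  endfacet
  facet normal 1.0000 0.0000 0.0000
    outer loop
      vertex 8.00 0.00 0.00
      vertex 8.00 7.00 30.00
      vertex 8.00 0.00 30.00
    endloop
  endfacet
endsolid part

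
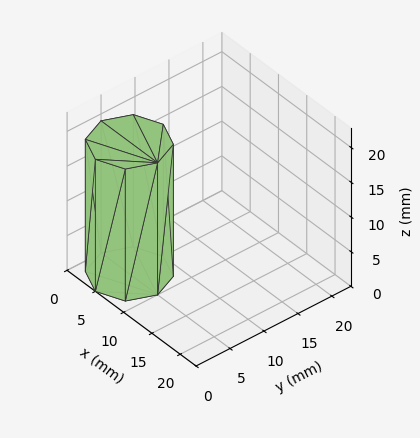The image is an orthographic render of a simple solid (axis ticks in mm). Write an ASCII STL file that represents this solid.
Reading the render: the shape is a regular 8-sided prism (a cylinder approximated with 8 flat sides), circumscribed radius ≈ 5 mm, height ≈ 19 mm (dimensions read to the nearest mm from the axis ticks). For the STL, each face is triangulated and given an outward normal.

solid part
  facet normal 0.0000 0.0000 -1.0000
    outer loop
      vertex 5.000 10.000 0.000
      vertex 8.536 8.536 0.000
      vertex 10.000 5.000 0.000
    endloop
  endfacet
  facet normal 0.0000 0.0000 -1.0000
    outer loop
      vertex 1.464 8.536 0.000
      vertex 5.000 10.000 0.000
      vertex 10.000 5.000 0.000
    endloop
  endfacet
  facet normal 0.0000 0.0000 -1.0000
    outer loop
      vertex 0.000 5.000 0.000
      vertex 1.464 8.536 0.000
      vertex 10.000 5.000 0.000
    endloop
  endfacet
  facet normal 0.0000 0.0000 -1.0000
    outer loop
      vertex 1.464 1.464 0.000
      vertex 0.000 5.000 0.000
      vertex 10.000 5.000 0.000
    endloop
  endfacet
  facet normal 0.0000 0.0000 -1.0000
    outer loop
      vertex 5.000 0.000 0.000
      vertex 1.464 1.464 0.000
      vertex 10.000 5.000 0.000
    endloop
  endfacet
  facet normal 0.0000 0.0000 -1.0000
    outer loop
      vertex 8.536 1.464 0.000
      vertex 5.000 0.000 0.000
      vertex 10.000 5.000 0.000
    endloop
  endfacet
  facet normal 0.0000 0.0000 1.0000
    outer loop
      vertex 10.000 5.000 19.000
      vertex 8.536 8.536 19.000
      vertex 5.000 10.000 19.000
    endloop
  endfacet
  facet normal 0.0000 0.0000 1.0000
    outer loop
      vertex 10.000 5.000 19.000
      vertex 5.000 10.000 19.000
      vertex 1.464 8.536 19.000
    endloop
  endfacet
  facet normal 0.0000 0.0000 1.0000
    outer loop
      vertex 10.000 5.000 19.000
      vertex 1.464 8.536 19.000
      vertex 0.000 5.000 19.000
    endloop
  endfacet
  facet normal 0.0000 0.0000 1.0000
    outer loop
      vertex 10.000 5.000 19.000
      vertex 0.000 5.000 19.000
      vertex 1.464 1.464 19.000
    endloop
  endfacet
  facet normal 0.0000 0.0000 1.0000
    outer loop
      vertex 10.000 5.000 19.000
      vertex 1.464 1.464 19.000
      vertex 5.000 0.000 19.000
    endloop
  endfacet
  facet normal 0.0000 0.0000 1.0000
    outer loop
      vertex 10.000 5.000 19.000
      vertex 5.000 0.000 19.000
      vertex 8.536 1.464 19.000
    endloop
  endfacet
  facet normal 0.9239 0.3825 0.0000
    outer loop
      vertex 10.000 5.000 0.000
      vertex 8.536 8.536 0.000
      vertex 8.536 8.536 19.000
    endloop
  endfacet
  facet normal 0.9239 0.3825 0.0000
    outer loop
      vertex 10.000 5.000 0.000
      vertex 8.536 8.536 19.000
      vertex 10.000 5.000 19.000
    endloop
  endfacet
  facet normal 0.3825 0.9239 0.0000
    outer loop
      vertex 8.536 8.536 0.000
      vertex 5.000 10.000 0.000
      vertex 5.000 10.000 19.000
    endloop
  endfacet
  facet normal 0.3825 0.9239 0.0000
    outer loop
      vertex 8.536 8.536 0.000
      vertex 5.000 10.000 19.000
      vertex 8.536 8.536 19.000
    endloop
  endfacet
  facet normal -0.3825 0.9239 0.0000
    outer loop
      vertex 5.000 10.000 0.000
      vertex 1.464 8.536 0.000
      vertex 1.464 8.536 19.000
    endloop
  endfacet
  facet normal -0.3825 0.9239 0.0000
    outer loop
      vertex 5.000 10.000 0.000
      vertex 1.464 8.536 19.000
      vertex 5.000 10.000 19.000
    endloop
  endfacet
  facet normal -0.9239 0.3825 0.0000
    outer loop
      vertex 1.464 8.536 0.000
      vertex 0.000 5.000 0.000
      vertex 0.000 5.000 19.000
    endloop
  endfacet
  facet normal -0.9239 0.3825 0.0000
    outer loop
      vertex 1.464 8.536 0.000
      vertex 0.000 5.000 19.000
      vertex 1.464 8.536 19.000
    endloop
  endfacet
  facet normal -0.9239 -0.3825 0.0000
    outer loop
      vertex 0.000 5.000 0.000
      vertex 1.464 1.464 0.000
      vertex 1.464 1.464 19.000
    endloop
  endfacet
  facet normal -0.9239 -0.3825 0.0000
    outer loop
      vertex 0.000 5.000 0.000
      vertex 1.464 1.464 19.000
      vertex 0.000 5.000 19.000
    endloop
  endfacet
  facet normal -0.3825 -0.9239 0.0000
    outer loop
      vertex 1.464 1.464 0.000
      vertex 5.000 0.000 0.000
      vertex 5.000 0.000 19.000
    endloop
  endfacet
  facet normal -0.3825 -0.9239 0.0000
    outer loop
      vertex 1.464 1.464 0.000
      vertex 5.000 0.000 19.000
      vertex 1.464 1.464 19.000
    endloop
  endfacet
  facet normal 0.3825 -0.9239 0.0000
    outer loop
      vertex 5.000 0.000 0.000
      vertex 8.536 1.464 0.000
      vertex 8.536 1.464 19.000
    endloop
  endfacet
  facet normal 0.3825 -0.9239 0.0000
    outer loop
      vertex 5.000 0.000 0.000
      vertex 8.536 1.464 19.000
      vertex 5.000 0.000 19.000
    endloop
  endfacet
  facet normal 0.9239 -0.3825 0.0000
    outer loop
      vertex 8.536 1.464 0.000
      vertex 10.000 5.000 0.000
      vertex 10.000 5.000 19.000
    endloop
  endfacet
  facet normal 0.9239 -0.3825 0.0000
    outer loop
      vertex 8.536 1.464 0.000
      vertex 10.000 5.000 19.000
      vertex 8.536 1.464 19.000
    endloop
  endfacet
endsolid part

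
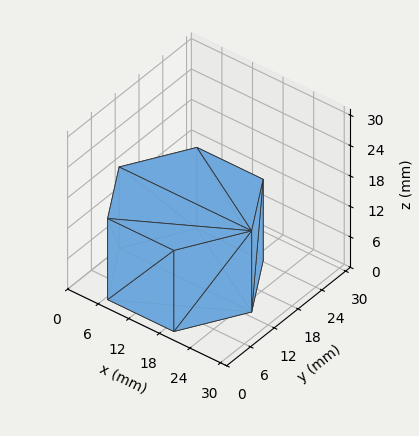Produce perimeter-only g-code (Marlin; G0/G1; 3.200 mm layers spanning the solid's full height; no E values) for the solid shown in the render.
Reading the render: the shape is a regular 6-sided prism (a cylinder approximated with 6 flat sides), circumscribed radius ≈ 13 mm, height ≈ 16 mm (dimensions read to the nearest mm from the axis ticks). For the g-code, the solid's height is divided into equal slices at the stated Δz and each level perimeter traced with G1 moves after a G0 lift.

; perimeter-only toolpath
G21 ; units = mm
G90 ; absolute positioning
G28 ; home
; layer 1
G0 Z3.200
G0 X26.000 Y13.000
G1 X19.500 Y24.258
G1 X6.500 Y24.258
G1 X0.000 Y13.000
G1 X6.500 Y1.742
G1 X19.500 Y1.742
G1 X26.000 Y13.000
; layer 2
G0 Z6.400
G0 X26.000 Y13.000
G1 X19.500 Y24.258
G1 X6.500 Y24.258
G1 X0.000 Y13.000
G1 X6.500 Y1.742
G1 X19.500 Y1.742
G1 X26.000 Y13.000
; layer 3
G0 Z9.600
G0 X26.000 Y13.000
G1 X19.500 Y24.258
G1 X6.500 Y24.258
G1 X0.000 Y13.000
G1 X6.500 Y1.742
G1 X19.500 Y1.742
G1 X26.000 Y13.000
; layer 4
G0 Z12.800
G0 X26.000 Y13.000
G1 X19.500 Y24.258
G1 X6.500 Y24.258
G1 X0.000 Y13.000
G1 X6.500 Y1.742
G1 X19.500 Y1.742
G1 X26.000 Y13.000
; layer 5
G0 Z16.000
G0 X26.000 Y13.000
G1 X19.500 Y24.258
G1 X6.500 Y24.258
G1 X0.000 Y13.000
G1 X6.500 Y1.742
G1 X19.500 Y1.742
G1 X26.000 Y13.000
M2 ; end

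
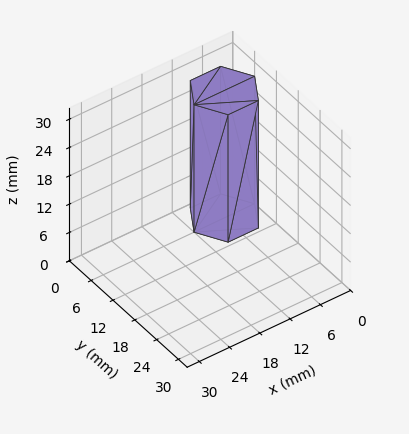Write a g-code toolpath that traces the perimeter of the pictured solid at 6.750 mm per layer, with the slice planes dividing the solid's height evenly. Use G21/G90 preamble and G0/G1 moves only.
Reading the render: the shape is a regular 6-sided prism (a cylinder approximated with 6 flat sides), circumscribed radius ≈ 6 mm, height ≈ 27 mm (dimensions read to the nearest mm from the axis ticks). For the g-code, the solid's height is divided into equal slices at the stated Δz and each level perimeter traced with G1 moves after a G0 lift.

; perimeter-only toolpath
G21 ; units = mm
G90 ; absolute positioning
G28 ; home
; layer 1
G0 Z6.750
G0 X12.000 Y6.000
G1 X9.000 Y11.196
G1 X3.000 Y11.196
G1 X0.000 Y6.000
G1 X3.000 Y0.804
G1 X9.000 Y0.804
G1 X12.000 Y6.000
; layer 2
G0 Z13.500
G0 X12.000 Y6.000
G1 X9.000 Y11.196
G1 X3.000 Y11.196
G1 X0.000 Y6.000
G1 X3.000 Y0.804
G1 X9.000 Y0.804
G1 X12.000 Y6.000
; layer 3
G0 Z20.250
G0 X12.000 Y6.000
G1 X9.000 Y11.196
G1 X3.000 Y11.196
G1 X0.000 Y6.000
G1 X3.000 Y0.804
G1 X9.000 Y0.804
G1 X12.000 Y6.000
; layer 4
G0 Z27.000
G0 X12.000 Y6.000
G1 X9.000 Y11.196
G1 X3.000 Y11.196
G1 X0.000 Y6.000
G1 X3.000 Y0.804
G1 X9.000 Y0.804
G1 X12.000 Y6.000
M2 ; end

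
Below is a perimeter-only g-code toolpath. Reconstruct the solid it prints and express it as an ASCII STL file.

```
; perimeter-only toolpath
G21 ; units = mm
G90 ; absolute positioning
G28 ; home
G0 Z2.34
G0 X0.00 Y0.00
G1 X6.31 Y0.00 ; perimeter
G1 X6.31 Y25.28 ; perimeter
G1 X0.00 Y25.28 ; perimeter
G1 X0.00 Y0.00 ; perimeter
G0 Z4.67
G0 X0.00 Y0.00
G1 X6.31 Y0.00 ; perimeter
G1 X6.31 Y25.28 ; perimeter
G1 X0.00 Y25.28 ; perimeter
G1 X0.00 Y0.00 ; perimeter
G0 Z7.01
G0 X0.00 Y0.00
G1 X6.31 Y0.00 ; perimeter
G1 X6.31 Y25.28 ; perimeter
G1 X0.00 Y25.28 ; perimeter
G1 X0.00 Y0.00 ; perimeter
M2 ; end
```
solid part
  facet normal 0.0000 0.0000 -1.0000
    outer loop
      vertex 6.31 25.28 0.00
      vertex 6.31 0.00 0.00
      vertex 0.00 0.00 0.00
    endloop
  endfacet
  facet normal 0.0000 0.0000 -1.0000
    outer loop
      vertex 0.00 25.28 0.00
      vertex 6.31 25.28 0.00
      vertex 0.00 0.00 0.00
    endloop
  endfacet
  facet normal 0.0000 0.0000 1.0000
    outer loop
      vertex 0.00 0.00 7.01
      vertex 6.31 0.00 7.01
      vertex 6.31 25.28 7.01
    endloop
  endfacet
  facet normal 0.0000 0.0000 1.0000
    outer loop
      vertex 0.00 0.00 7.01
      vertex 6.31 25.28 7.01
      vertex 0.00 25.28 7.01
    endloop
  endfacet
  facet normal 0.0000 -1.0000 0.0000
    outer loop
      vertex 0.00 0.00 0.00
      vertex 6.31 0.00 0.00
      vertex 6.31 0.00 7.01
    endloop
  endfacet
  facet normal 0.0000 -1.0000 0.0000
    outer loop
      vertex 0.00 0.00 0.00
      vertex 6.31 0.00 7.01
      vertex 0.00 0.00 7.01
    endloop
  endfacet
  facet normal 0.0000 1.0000 0.0000
    outer loop
      vertex 6.31 25.28 7.01
      vertex 6.31 25.28 0.00
      vertex 0.00 25.28 0.00
    endloop
  endfacet
  facet normal 0.0000 1.0000 0.0000
    outer loop
      vertex 0.00 25.28 7.01
      vertex 6.31 25.28 7.01
      vertex 0.00 25.28 0.00
    endloop
  endfacet
  facet normal -1.0000 0.0000 0.0000
    outer loop
      vertex 0.00 25.28 7.01
      vertex 0.00 25.28 0.00
      vertex 0.00 0.00 0.00
    endloop
  endfacet
  facet normal -1.0000 0.0000 0.0000
    outer loop
      vertex 0.00 0.00 7.01
      vertex 0.00 25.28 7.01
      vertex 0.00 0.00 0.00
    endloop
  endfacet
  facet normal 1.0000 0.0000 0.0000
    outer loop
      vertex 6.31 0.00 0.00
      vertex 6.31 25.28 0.00
      vertex 6.31 25.28 7.01
    endloop
  endfacet
  facet normal 1.0000 0.0000 0.0000
    outer loop
      vertex 6.31 0.00 0.00
      vertex 6.31 25.28 7.01
      vertex 6.31 0.00 7.01
    endloop
  endfacet
endsolid part

The G0 Z moves step by Δz≈2.34 mm. Every layer's G1 loop is the same polygon, so the solid is a straight extrusion of it from z=0 to z≈7.01. Closing with flat bottom and top caps and triangulating gives 12 facets — a rectangular box, roughly 6.31 × 25.3 mm footprint and 7.01 mm tall.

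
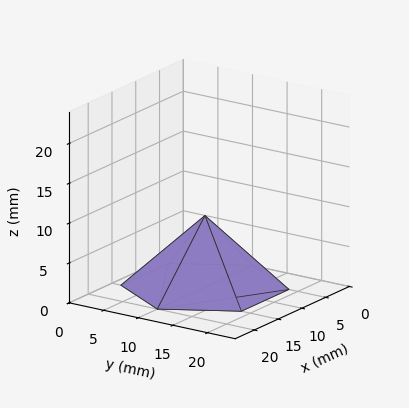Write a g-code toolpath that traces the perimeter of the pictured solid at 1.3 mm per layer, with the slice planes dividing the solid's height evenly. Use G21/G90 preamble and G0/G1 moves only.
Reading the render: the shape is a regular 6-sided pyramid, base circumscribed radius ≈ 10 mm, apex at z ≈ 9 mm (dimensions read to the nearest mm from the axis ticks). For the g-code, the solid's height is divided into equal slices at the stated Δz and each level perimeter traced with G1 moves after a G0 lift.

; perimeter-only toolpath
G21 ; units = mm
G90 ; absolute positioning
G28 ; home
; layer 1
G0 Z1.3
G0 X18.6 Y10.0
G1 X14.3 Y17.5
G1 X5.7 Y17.5
G1 X1.4 Y10.0
G1 X5.7 Y2.5
G1 X14.3 Y2.5
G1 X18.6 Y10.0
; layer 2
G0 Z2.6
G0 X17.1 Y10.0
G1 X13.6 Y16.2
G1 X6.4 Y16.2
G1 X2.9 Y10.0
G1 X6.4 Y3.8
G1 X13.6 Y3.8
G1 X17.1 Y10.0
; layer 3
G0 Z3.9
G0 X15.7 Y10.0
G1 X12.9 Y15.0
G1 X7.1 Y15.0
G1 X4.3 Y10.0
G1 X7.1 Y5.0
G1 X12.9 Y5.0
G1 X15.7 Y10.0
; layer 4
G0 Z5.1
G0 X14.3 Y10.0
G1 X12.1 Y13.7
G1 X7.9 Y13.7
G1 X5.7 Y10.0
G1 X7.9 Y6.3
G1 X12.1 Y6.3
G1 X14.3 Y10.0
; layer 5
G0 Z6.4
G0 X12.9 Y10.0
G1 X11.4 Y12.5
G1 X8.6 Y12.5
G1 X7.1 Y10.0
G1 X8.6 Y7.5
G1 X11.4 Y7.5
G1 X12.9 Y10.0
; layer 6
G0 Z7.7
G0 X11.4 Y10.0
G1 X10.7 Y11.2
G1 X9.3 Y11.2
G1 X8.6 Y10.0
G1 X9.3 Y8.8
G1 X10.7 Y8.8
G1 X11.4 Y10.0
M2 ; end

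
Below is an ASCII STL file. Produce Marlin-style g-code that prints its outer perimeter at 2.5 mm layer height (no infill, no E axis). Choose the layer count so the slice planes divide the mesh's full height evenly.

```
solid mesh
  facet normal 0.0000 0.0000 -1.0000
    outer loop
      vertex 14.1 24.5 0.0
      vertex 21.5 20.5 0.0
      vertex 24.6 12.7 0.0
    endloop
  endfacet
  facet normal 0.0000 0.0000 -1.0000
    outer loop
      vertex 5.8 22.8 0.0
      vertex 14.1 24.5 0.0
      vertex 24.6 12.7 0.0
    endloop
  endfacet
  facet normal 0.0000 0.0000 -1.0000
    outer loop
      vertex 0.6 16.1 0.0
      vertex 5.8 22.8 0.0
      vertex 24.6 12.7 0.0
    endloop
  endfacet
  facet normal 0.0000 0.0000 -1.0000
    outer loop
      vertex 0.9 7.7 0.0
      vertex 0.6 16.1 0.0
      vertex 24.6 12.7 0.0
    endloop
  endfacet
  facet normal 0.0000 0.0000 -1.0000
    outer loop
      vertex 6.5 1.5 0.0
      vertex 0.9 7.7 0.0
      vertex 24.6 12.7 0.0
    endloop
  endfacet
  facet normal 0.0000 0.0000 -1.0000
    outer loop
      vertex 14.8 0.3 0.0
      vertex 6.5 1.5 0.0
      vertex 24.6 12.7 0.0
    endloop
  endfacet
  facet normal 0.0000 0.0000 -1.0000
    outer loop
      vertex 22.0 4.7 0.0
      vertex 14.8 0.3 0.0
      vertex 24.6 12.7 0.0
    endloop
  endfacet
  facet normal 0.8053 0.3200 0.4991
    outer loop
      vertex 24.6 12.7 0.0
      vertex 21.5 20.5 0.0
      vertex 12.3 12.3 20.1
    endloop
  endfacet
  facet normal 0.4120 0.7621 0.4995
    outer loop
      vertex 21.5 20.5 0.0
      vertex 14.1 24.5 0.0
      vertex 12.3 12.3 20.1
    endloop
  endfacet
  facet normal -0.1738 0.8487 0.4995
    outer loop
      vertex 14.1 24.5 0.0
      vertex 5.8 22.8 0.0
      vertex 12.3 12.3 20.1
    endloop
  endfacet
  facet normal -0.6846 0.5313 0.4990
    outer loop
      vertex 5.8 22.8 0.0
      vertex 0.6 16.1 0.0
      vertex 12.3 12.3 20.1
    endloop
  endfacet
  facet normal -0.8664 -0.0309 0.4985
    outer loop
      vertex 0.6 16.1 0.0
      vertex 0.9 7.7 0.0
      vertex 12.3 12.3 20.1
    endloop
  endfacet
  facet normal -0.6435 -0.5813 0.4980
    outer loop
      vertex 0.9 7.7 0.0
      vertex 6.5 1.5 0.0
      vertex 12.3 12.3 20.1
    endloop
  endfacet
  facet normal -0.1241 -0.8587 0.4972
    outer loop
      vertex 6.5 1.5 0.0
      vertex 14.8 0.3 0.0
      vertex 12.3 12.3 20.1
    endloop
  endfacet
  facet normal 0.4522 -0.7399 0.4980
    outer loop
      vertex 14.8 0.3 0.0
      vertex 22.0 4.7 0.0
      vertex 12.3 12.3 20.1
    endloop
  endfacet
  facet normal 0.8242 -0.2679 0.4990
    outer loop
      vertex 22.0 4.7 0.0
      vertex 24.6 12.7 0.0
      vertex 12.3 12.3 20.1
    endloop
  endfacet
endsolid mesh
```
; perimeter-only toolpath
G21 ; units = mm
G90 ; absolute positioning
G28 ; home
; layer 1
G0 Z2.5
G0 X23.1 Y12.6
G1 X20.4 Y19.5
G1 X13.9 Y23.0
G1 X6.6 Y21.5
G1 X2.1 Y15.6
G1 X2.3 Y8.3
G1 X7.2 Y2.9
G1 X14.5 Y1.8
G1 X20.8 Y5.7
G1 X23.1 Y12.6
; layer 2
G0 Z5.0
G0 X21.5 Y12.6
G1 X19.2 Y18.4
G1 X13.6 Y21.4
G1 X7.4 Y20.2
G1 X3.5 Y15.2
G1 X3.8 Y8.9
G1 X8.0 Y4.2
G1 X14.2 Y3.3
G1 X19.6 Y6.6
G1 X21.5 Y12.6
; layer 3
G0 Z7.5
G0 X20.0 Y12.6
G1 X18.1 Y17.4
G1 X13.4 Y19.9
G1 X8.2 Y18.9
G1 X5.0 Y14.7
G1 X5.2 Y9.4
G1 X8.7 Y5.6
G1 X13.9 Y4.8
G1 X18.4 Y7.6
G1 X20.0 Y12.6
; layer 4
G0 Z10.1
G0 X18.5 Y12.5
G1 X16.9 Y16.4
G1 X13.2 Y18.4
G1 X9.1 Y17.6
G1 X6.5 Y14.2
G1 X6.6 Y10.0
G1 X9.4 Y6.9
G1 X13.6 Y6.3
G1 X17.1 Y8.5
G1 X18.5 Y12.5
; layer 5
G0 Z12.6
G0 X16.9 Y12.4
G1 X15.8 Y15.4
G1 X13.0 Y16.9
G1 X9.9 Y16.2
G1 X7.9 Y13.7
G1 X8.0 Y10.6
G1 X10.1 Y8.2
G1 X13.2 Y7.8
G1 X15.9 Y9.4
G1 X16.9 Y12.4
; layer 6
G0 Z15.1
G0 X15.4 Y12.4
G1 X14.6 Y14.4
G1 X12.8 Y15.4
G1 X10.7 Y14.9
G1 X9.4 Y13.3
G1 X9.5 Y11.2
G1 X10.9 Y9.6
G1 X12.9 Y9.3
G1 X14.7 Y10.4
G1 X15.4 Y12.4
; layer 7
G0 Z17.6
G0 X13.8 Y12.4
G1 X13.5 Y13.3
G1 X12.5 Y13.8
G1 X11.5 Y13.6
G1 X10.8 Y12.8
G1 X10.9 Y11.7
G1 X11.6 Y11.0
G1 X12.6 Y10.8
G1 X13.5 Y11.4
G1 X13.8 Y12.4
M2 ; end

The solid is a regular 9-sided pyramid, base circumscribed radius ≈ 12.3 mm, apex at z ≈ 20.1 mm. Slicing at Δz = 2.5 mm — 8 equal slices spanning the solid's height, so layer i sits at z = i·h/8 — gives 7 non-empty perimeters. Each is a 9-segment closed polygon; G0 lifts to the layer z and rapids to the start vertex, then G1 traces the edges. The cross-section shrinks linearly with z (the slice at the apex is degenerate and omitted).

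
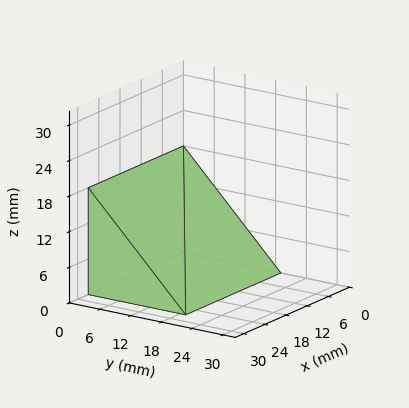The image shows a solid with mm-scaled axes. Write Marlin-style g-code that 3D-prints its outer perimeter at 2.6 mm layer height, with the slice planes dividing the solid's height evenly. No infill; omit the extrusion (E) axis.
Reading the render: the shape is a wedge (ramp): 27 × 19 mm base, rising to 18 mm along the y=0 edge and sloping linearly to z=0 at y=19 (dimensions read to the nearest mm from the axis ticks). For the g-code, the solid's height is divided into equal slices at the stated Δz and each level perimeter traced with G1 moves after a G0 lift.

; perimeter-only toolpath
G21 ; units = mm
G90 ; absolute positioning
G28 ; home
; layer 1
G0 Z2.6
G0 X0.0 Y0.0
G1 X27.0 Y0.0
G1 X27.0 Y16.3
G1 X0.0 Y16.3
G1 X0.0 Y0.0
; layer 2
G0 Z5.1
G0 X0.0 Y0.0
G1 X27.0 Y0.0
G1 X27.0 Y13.6
G1 X0.0 Y13.6
G1 X0.0 Y0.0
; layer 3
G0 Z7.7
G0 X0.0 Y0.0
G1 X27.0 Y0.0
G1 X27.0 Y10.9
G1 X0.0 Y10.9
G1 X0.0 Y0.0
; layer 4
G0 Z10.3
G0 X0.0 Y0.0
G1 X27.0 Y0.0
G1 X27.0 Y8.1
G1 X0.0 Y8.1
G1 X0.0 Y0.0
; layer 5
G0 Z12.9
G0 X0.0 Y0.0
G1 X27.0 Y0.0
G1 X27.0 Y5.4
G1 X0.0 Y5.4
G1 X0.0 Y0.0
; layer 6
G0 Z15.4
G0 X0.0 Y0.0
G1 X27.0 Y0.0
G1 X27.0 Y2.7
G1 X0.0 Y2.7
G1 X0.0 Y0.0
M2 ; end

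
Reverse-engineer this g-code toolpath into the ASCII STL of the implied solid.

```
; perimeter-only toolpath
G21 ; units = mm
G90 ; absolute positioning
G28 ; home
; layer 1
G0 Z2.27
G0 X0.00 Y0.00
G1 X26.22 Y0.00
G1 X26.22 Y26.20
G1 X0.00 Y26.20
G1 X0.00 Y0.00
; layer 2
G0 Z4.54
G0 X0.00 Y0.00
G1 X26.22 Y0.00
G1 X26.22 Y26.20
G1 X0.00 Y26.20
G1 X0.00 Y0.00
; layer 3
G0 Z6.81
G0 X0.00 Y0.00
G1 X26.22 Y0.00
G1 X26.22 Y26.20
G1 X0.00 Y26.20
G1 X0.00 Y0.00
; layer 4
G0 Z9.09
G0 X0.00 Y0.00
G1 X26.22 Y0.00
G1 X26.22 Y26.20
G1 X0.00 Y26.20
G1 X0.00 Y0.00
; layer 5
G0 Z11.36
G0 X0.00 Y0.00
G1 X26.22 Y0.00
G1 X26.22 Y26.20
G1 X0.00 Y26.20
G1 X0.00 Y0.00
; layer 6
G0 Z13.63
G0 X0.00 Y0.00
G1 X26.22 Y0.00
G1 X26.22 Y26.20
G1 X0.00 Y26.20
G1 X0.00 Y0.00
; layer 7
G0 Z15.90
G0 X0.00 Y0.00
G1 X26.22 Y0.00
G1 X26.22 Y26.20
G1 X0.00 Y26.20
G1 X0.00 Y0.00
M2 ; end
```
solid part
  facet normal 0.0000 0.0000 -1.0000
    outer loop
      vertex 26.22 26.20 0.00
      vertex 26.22 0.00 0.00
      vertex 0.00 0.00 0.00
    endloop
  endfacet
  facet normal 0.0000 0.0000 -1.0000
    outer loop
      vertex 0.00 26.20 0.00
      vertex 26.22 26.20 0.00
      vertex 0.00 0.00 0.00
    endloop
  endfacet
  facet normal 0.0000 0.0000 1.0000
    outer loop
      vertex 0.00 0.00 15.90
      vertex 26.22 0.00 15.90
      vertex 26.22 26.20 15.90
    endloop
  endfacet
  facet normal 0.0000 0.0000 1.0000
    outer loop
      vertex 0.00 0.00 15.90
      vertex 26.22 26.20 15.90
      vertex 0.00 26.20 15.90
    endloop
  endfacet
  facet normal 0.0000 -1.0000 0.0000
    outer loop
      vertex 0.00 0.00 0.00
      vertex 26.22 0.00 0.00
      vertex 26.22 0.00 15.90
    endloop
  endfacet
  facet normal 0.0000 -1.0000 0.0000
    outer loop
      vertex 0.00 0.00 0.00
      vertex 26.22 0.00 15.90
      vertex 0.00 0.00 15.90
    endloop
  endfacet
  facet normal 0.0000 1.0000 0.0000
    outer loop
      vertex 26.22 26.20 15.90
      vertex 26.22 26.20 0.00
      vertex 0.00 26.20 0.00
    endloop
  endfacet
  facet normal 0.0000 1.0000 0.0000
    outer loop
      vertex 0.00 26.20 15.90
      vertex 26.22 26.20 15.90
      vertex 0.00 26.20 0.00
    endloop
  endfacet
  facet normal -1.0000 0.0000 0.0000
    outer loop
      vertex 0.00 26.20 15.90
      vertex 0.00 26.20 0.00
      vertex 0.00 0.00 0.00
    endloop
  endfacet
  facet normal -1.0000 0.0000 0.0000
    outer loop
      vertex 0.00 0.00 15.90
      vertex 0.00 26.20 15.90
      vertex 0.00 0.00 0.00
    endloop
  endfacet
  facet normal 1.0000 0.0000 0.0000
    outer loop
      vertex 26.22 0.00 0.00
      vertex 26.22 26.20 0.00
      vertex 26.22 26.20 15.90
    endloop
  endfacet
  facet normal 1.0000 0.0000 0.0000
    outer loop
      vertex 26.22 0.00 0.00
      vertex 26.22 26.20 15.90
      vertex 26.22 0.00 15.90
    endloop
  endfacet
endsolid part

The G0 Z moves step by Δz≈2.27 mm. Every layer's G1 loop is the same polygon, so the solid is a straight extrusion of it from z=0 to z≈15.9. Closing with flat bottom and top caps and triangulating gives 12 facets — a rectangular box, roughly 26.2 × 26.2 mm footprint and 15.9 mm tall.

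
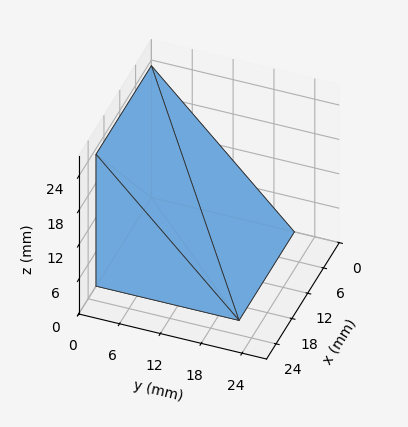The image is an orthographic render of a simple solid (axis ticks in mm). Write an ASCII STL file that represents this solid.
Reading the render: the shape is a wedge (ramp): 21 × 21 mm base, rising to 23 mm along the y=0 edge and sloping linearly to z=0 at y=21 (dimensions read to the nearest mm from the axis ticks). For the STL, each face is triangulated and given an outward normal.

solid part
  facet normal 0.0000 0.0000 -1.0000
    outer loop
      vertex 21.000 21.000 0.000
      vertex 21.000 0.000 0.000
      vertex 0.000 0.000 0.000
    endloop
  endfacet
  facet normal 0.0000 0.0000 -1.0000
    outer loop
      vertex 0.000 21.000 0.000
      vertex 21.000 21.000 0.000
      vertex 0.000 0.000 0.000
    endloop
  endfacet
  facet normal 0.0000 -1.0000 0.0000
    outer loop
      vertex 0.000 0.000 0.000
      vertex 21.000 0.000 0.000
      vertex 21.000 0.000 23.000
    endloop
  endfacet
  facet normal 0.0000 -1.0000 0.0000
    outer loop
      vertex 0.000 0.000 0.000
      vertex 21.000 0.000 23.000
      vertex 0.000 0.000 23.000
    endloop
  endfacet
  facet normal 0.0000 0.7385 0.6743
    outer loop
      vertex 0.000 0.000 23.000
      vertex 21.000 0.000 23.000
      vertex 21.000 21.000 0.000
    endloop
  endfacet
  facet normal 0.0000 0.7385 0.6743
    outer loop
      vertex 0.000 0.000 23.000
      vertex 21.000 21.000 0.000
      vertex 0.000 21.000 0.000
    endloop
  endfacet
  facet normal -1.0000 0.0000 0.0000
    outer loop
      vertex 0.000 0.000 23.000
      vertex 0.000 21.000 0.000
      vertex 0.000 0.000 0.000
    endloop
  endfacet
  facet normal 1.0000 0.0000 0.0000
    outer loop
      vertex 21.000 0.000 0.000
      vertex 21.000 21.000 0.000
      vertex 21.000 0.000 23.000
    endloop
  endfacet
endsolid part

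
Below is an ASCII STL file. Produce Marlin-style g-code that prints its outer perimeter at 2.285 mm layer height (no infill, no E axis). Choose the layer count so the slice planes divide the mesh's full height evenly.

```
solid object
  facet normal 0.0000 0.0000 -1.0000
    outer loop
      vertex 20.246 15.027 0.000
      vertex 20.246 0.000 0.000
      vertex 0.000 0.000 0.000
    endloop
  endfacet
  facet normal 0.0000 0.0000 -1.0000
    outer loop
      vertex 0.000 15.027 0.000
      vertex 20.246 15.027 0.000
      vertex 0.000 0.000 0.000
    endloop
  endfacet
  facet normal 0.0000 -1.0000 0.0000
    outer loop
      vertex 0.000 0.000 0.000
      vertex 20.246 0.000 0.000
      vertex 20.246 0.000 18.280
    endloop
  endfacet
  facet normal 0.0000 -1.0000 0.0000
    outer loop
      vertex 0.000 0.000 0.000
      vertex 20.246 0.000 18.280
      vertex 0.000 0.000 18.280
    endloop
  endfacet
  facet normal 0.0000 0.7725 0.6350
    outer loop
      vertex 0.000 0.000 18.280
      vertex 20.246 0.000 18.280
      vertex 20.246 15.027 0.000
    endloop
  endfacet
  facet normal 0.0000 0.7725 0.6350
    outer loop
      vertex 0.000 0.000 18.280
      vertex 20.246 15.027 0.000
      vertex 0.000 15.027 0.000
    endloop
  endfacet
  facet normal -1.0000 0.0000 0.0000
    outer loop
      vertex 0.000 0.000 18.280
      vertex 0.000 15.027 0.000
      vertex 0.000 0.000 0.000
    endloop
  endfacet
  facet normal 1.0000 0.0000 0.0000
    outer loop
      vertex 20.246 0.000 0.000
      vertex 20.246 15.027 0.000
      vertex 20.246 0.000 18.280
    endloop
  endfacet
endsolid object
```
; perimeter-only toolpath
G21 ; units = mm
G90 ; absolute positioning
G28 ; home
; layer 1
G0 Z2.285
G0 X0.000 Y0.000
G1 X20.246 Y0.000
G1 X20.246 Y13.149
G1 X0.000 Y13.149
G1 X0.000 Y0.000
; layer 2
G0 Z4.570
G0 X0.000 Y0.000
G1 X20.246 Y0.000
G1 X20.246 Y11.270
G1 X0.000 Y11.270
G1 X0.000 Y0.000
; layer 3
G0 Z6.855
G0 X0.000 Y0.000
G1 X20.246 Y0.000
G1 X20.246 Y9.392
G1 X0.000 Y9.392
G1 X0.000 Y0.000
; layer 4
G0 Z9.140
G0 X0.000 Y0.000
G1 X20.246 Y0.000
G1 X20.246 Y7.513
G1 X0.000 Y7.513
G1 X0.000 Y0.000
; layer 5
G0 Z11.425
G0 X0.000 Y0.000
G1 X20.246 Y0.000
G1 X20.246 Y5.635
G1 X0.000 Y5.635
G1 X0.000 Y0.000
; layer 6
G0 Z13.710
G0 X0.000 Y0.000
G1 X20.246 Y0.000
G1 X20.246 Y3.757
G1 X0.000 Y3.757
G1 X0.000 Y0.000
; layer 7
G0 Z15.995
G0 X0.000 Y0.000
G1 X20.246 Y0.000
G1 X20.246 Y1.878
G1 X0.000 Y1.878
G1 X0.000 Y0.000
M2 ; end

The solid is a wedge (ramp): 20.2 × 15 mm base, rising to 18.3 mm along the y=0 edge and sloping linearly to z=0 at y=15. Slicing at Δz = 2.285 mm — 8 equal slices spanning the solid's height, so layer i sits at z = i·h/8 — gives 7 non-empty perimeters. Each is a 4-segment closed polygon; G0 lifts to the layer z and rapids to the start vertex, then G1 traces the edges. The cross-section shrinks linearly with z (the slice at the apex is degenerate and omitted).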